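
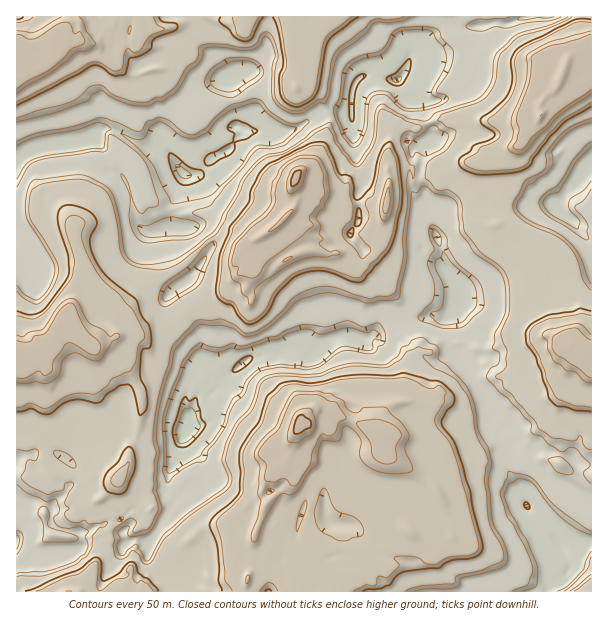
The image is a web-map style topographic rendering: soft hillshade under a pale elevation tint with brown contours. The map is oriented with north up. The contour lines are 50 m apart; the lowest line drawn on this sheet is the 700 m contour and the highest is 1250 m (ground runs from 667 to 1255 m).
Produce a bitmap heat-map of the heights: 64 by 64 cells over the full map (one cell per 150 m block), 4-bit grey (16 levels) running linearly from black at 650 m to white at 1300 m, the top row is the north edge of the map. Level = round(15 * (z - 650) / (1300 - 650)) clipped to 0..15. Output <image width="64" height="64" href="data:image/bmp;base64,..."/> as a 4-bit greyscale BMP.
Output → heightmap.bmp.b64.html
<image width="64" height="64" href="data:image/bmp;base64,Qk12CAAAAAAAAHYAAAAoAAAAQAAAAEAAAAABAAQAAAAAAAAIAAATCwAAEwsAABAAAAAAAAAAAAAAABEREQAiIiIAMzMzAERERABVVVUAZmZmAHd3dwCIiIgAmZmZAKqqqgC7u7sAzMzMAN3d3QDu7u4A////AHiJmqqZmZmYd3d4iZqZmZmZmZmZiHd2ZmVVVVVEMzVnd3eJmZiJmYd3d3iJmqmZmZmZmZmZh3d3dlVVVVQzM0ZVVmeJmHiYd3d3d4maqZmZmZmZmZmYiId3d2ZVVDMzNVVVVWeYd4dnd3d3iZmZmZmZmZmZmZmZmYiHd2VUMzM0VVVVVXd2ZlZ3d3eJmamZmZmZmZmZmZmZmZh3ZVMzMzNFVmZld3ZVVXd3d5maqpmZmZmZmZmaqpqpmXdVQzMjM0VWZmV3dmZlZ3d4mZq6qZmZmZmZmaqqmqmYdlUzMzM0VVZmZnd3Z3ZWd3iZmaqpmZmYiZmZqqmaqZh1VDMzM0VVZmd3d3d3d1VXd5mZq6qZmYmZmZqqmZqpl3VTMzNFVVVmV3d3d3d3VVVneJqrqpmZmZmZmZmZqqmXZUMjNFVVVWZnd3iId3dVVVZ3iau6qZmZmZmZmZqqmYdlMzM1VVVnd3d3eJmHdlVVVVd5q7u6mZmZmZmZqqqZh2VDM1VVVXd3d3d4mZd2VVVVVnmry8upmZmZqqqqqpl3ZUREVVVmd3d3d3eJmHZDVVVWeavMzLqZmaq7u6qpmXdlVVVVZmZnd3d3d3iYdkM0RVeJq8zMypmaq8y7qpmYd3VVVVZlVnd3d3d3eJh3QzM1V4mszMzLmaq7zLqpmZh3ZVVVVWVnd3d3d3d3h3ZCEjRWeavMzMuqqrzMuqmZl3dVVVVWZnd3d3d3d3d3dkIBI0V4mrze3LuqvMzLqZmHdlVVVmd3d3d3d3d3d3h2QgATNWeJq97szLvMzLqZmHd1VVVWd3d3d3h3d3d3eIZDESM0V3mbzuzMu7u7qpmYd3VVVWd3d3eYmYd3d3d4h1MhIzNVeJrM3My6qqqqmZmHdVVWd3eImZmZmYiYd3iHUyIzM0VombzMu6qqqqqZmYdlVWd3eJmZqqqpmZmIiIdkMzMzNGeJqqqqqZmZmZmZh1VWd3d5mZq7u6qZmZmYh2UzMzMzVniIiImZmZmZmIh2VWd3d4maq8zMupmZmZh3dUMzMyM1VVVVZ3d3d4h3d2VVZ3d3maq8zMy6qqqZmXd2QzMzIjMzMzNFVmZWd3dmVVVWd3eau8zMzMuru6mZh3ZUMzMzMzMzMzRVRFVnd3VVVVZ3eJvMzMzMzLzLqpmXd1VFVUVDMzMzMzMzRVZ2ZVVVVneJq8zMq7zMzLuqqZd3dVVVVmVUMzMzMzNFVVVVVVVWd4mrzMuqq8zLuqqZh3d3ZmZ3d2VURFREREVVVVREVVZ3eaqrupmavMuqqZmHd3d3d4mYdlVVVVVVVVVUMzNFVXd3iZmZd3msypmZmHd3d3d3mqmHZVVVVVVVVVRDMzRVZ3d3eIh2Z5qqmZmYd2Z3d4maqZd2VVVWZ2ZlVUMzNFVnd3d3d2VWiZmZmYd3ZWd3mauqmHd2Znd3d2VVVDM0VWd3d3d3VVV4mZmHd3d2VXeaq7qph3d3iId3dVVDMzVVZ3d3d3ZVVWeZmHd3d3dlZ4q8y7qZiImZmHd1VUMzVVV3d3d3dlVVeJmYd3ZmZndniszMu7qpqpmZh3ZVQ0VVZ3d3d3d1VVZ4mYd3VVVVZ3aKzMzLu7uqqZmYdlVEVVZ3d3d3d2VVV3iZh3dVVVVVd3m8zMy7u6qZmZl2VURVZ3d3d3d2VVVneZmHd1RDRERWeKzMzMy7qZiZmXZVNFZ3d3d3d2VVVXeJmYd2VDMzM0VomszczMupmJmphlVFVnd3d3dlVEVWd4mZh3ZURDM0RVeJq83MyqmZiaqGVVVXd3d3ZVQzRVd3iZiHdVVURERVVnmavMzLqZmZu5dVVVd3d3ZVQzNVV3d4h3d1VVVDM0RVd5m8zMypmZmrl1VVZ3d3d1VDM0VWd3d3d2VVVUMzM0VnmbzczLqYiauXZWd3d3d3ZVQzNFVnd3d2VVVUMyIjNFeJrO3MuZh4q5d3d3d3d3d2VUMzRVVVZlVVVVQyESMzRnmr3sy5h3eal3d3d4iIiHdlVDM0VVVVVVVVQzIiIiM0aJrMzKh3d5qHd3d4mZmZmHZVMzM0REVVVVUzMjMyIjNWZ5q6mHVnmYZmZ3iZmaqpdlVDMzMzMzNVUzMzMzMiIzREZ5mHVFaJdlVWd4mZrLqHVVRUMzMzM1REMzM0MzMiMzNFZ3ZDRnd2ZVV3d4mry6hlVVVVVEMzREVDNFVUMiIjMzRWdTM1d3d2Znd3iavMuoZVZlVVVVRVVVRFVVUzIzM0VVVUMjV3dmZnd3iZq8zLmHd3d2ZVVVVVVVVVVVQzM1V3ZVQyNXZURFZ3d4mbzMy6mJh3d3ZVVmd2ZVVVVVRFV5mHZTI1VTMzNFVneJrMzMy6qZh3d2Z3d3d2VVVERVVpqph1MjNDMzNFVVV3ibzMzMvLqZh3d3d3d3dlVDM0RWmqmXVCMzIjMzVVVWd5rMzMzMy7qYh3iId3d3VUMzM1aZmZdUMjMiIzNFVVV3mszMzMzMy6mYmZh3d3d1VDMzVomZl2UzMzIjMzVVVXeazMzMzMzMuqmZmYh3d3ZVVVVViZmYZVRDMyMzNFVVZ5q8zMzMzMzLuqmZmYd3d2ZmdlaJmZh2VVUzMzNFVVVXiavMzMy8zMy6qZmZh3d3d3iYZ5mZmXd1VUMzM1VVVVV3iaq7yqq8y7qamZmZh3d3iZl3mZmZmHdVVEREVVVFVVVniZqpmau7qZmZmZiId4iZmYiZmZmZh3ZmVVVVVURERERWiZ"/>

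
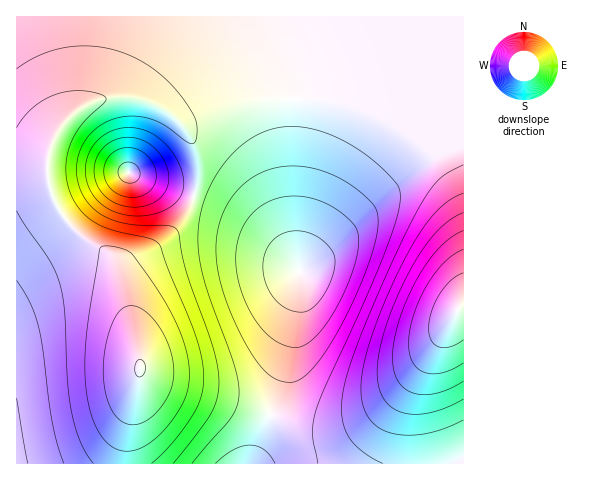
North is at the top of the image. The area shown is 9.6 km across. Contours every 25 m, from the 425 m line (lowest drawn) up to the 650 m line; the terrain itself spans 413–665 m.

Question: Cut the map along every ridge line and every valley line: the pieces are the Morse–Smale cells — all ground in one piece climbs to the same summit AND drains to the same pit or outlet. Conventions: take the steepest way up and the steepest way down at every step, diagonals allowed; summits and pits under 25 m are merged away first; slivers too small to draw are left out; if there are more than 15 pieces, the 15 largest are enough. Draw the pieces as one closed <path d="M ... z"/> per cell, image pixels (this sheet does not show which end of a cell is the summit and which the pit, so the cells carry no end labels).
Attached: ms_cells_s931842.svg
<path d="M463 16l-194 1 14 32 8 34 1 131 3 34 5 23 0 22-16 78-15 49-17 44 212-1z"/><path d="M269 16l-253 1 1 152 30 1 3-23 10-21 22-19 26-9 24 0 18 4 11 6 24 21 12 24 1 27-6 21-8 16-19 23-30 19-8 10-3 8 2 18 14 62 0 19-16 72 1 16 126 0 24-61 21-84 4-26 0-22-5-23-3-34-1-131-11-44z"/><path d="M46 169l-30 0 0 294 108 1 4-38 12-50 0-19-14-60-13-39-31-22-16-15-8-12-8-19z"/><path d="M132 98l-30 1-27 13-17 18-7 14-3 14 1 28 9 23 8 12 16 15 31 22 12 38-1-19 3-8 9-10 18-11 20-17 10-14 8-16 6-21-1-27-12-24-24-21-11-6z"/>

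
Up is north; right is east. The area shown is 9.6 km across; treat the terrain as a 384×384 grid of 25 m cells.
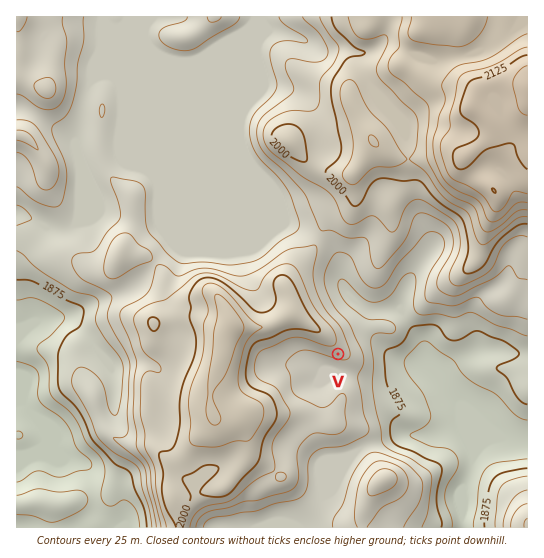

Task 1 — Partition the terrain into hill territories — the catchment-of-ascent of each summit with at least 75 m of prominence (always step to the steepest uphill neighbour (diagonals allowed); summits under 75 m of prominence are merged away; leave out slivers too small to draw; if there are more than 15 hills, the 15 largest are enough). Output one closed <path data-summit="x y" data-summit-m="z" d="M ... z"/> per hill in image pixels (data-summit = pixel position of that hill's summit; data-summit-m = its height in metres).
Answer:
<path data-summit="527 89" data-summit-m="2166" d="M527 16l-511 1 0 196 2 2 39 16 13-3 9-8 19-8 33 7 18 0 10-4 0-30-36-84-1-10 109 109 59 24 40 20 9 14 2 23 4 9 13 14 17 7 0 18 6 16 12 11 8 4 25 7 35 39 10 24-1 14-7-15-8-2-20 8-34 0-35 10-19 16-12 24-14 13-6 13-13 17 160 0-1-38 10-20 2-16 12-11 13-6 15 4 15 1z"/><path data-summit="230 323" data-summit-m="2069" d="M122 91l1 10 36 84 0 30-10 4-18 0-33-7-19 8-9 8-13 3-41-17 0 124 18-15 7-3 26-1 6 2 15 14 24 35 3 23-2 16-11 7-16 5-20 11-17 5-11 14-22 11 26-6 9 4 16-1 16 4 6 8 6 24 0 19-4 4 7 1 12 9 191 0 8-9 12-21 11-9 15-28 19-16 35-10 34 0 20-8 8 2 7 15 1-14-10-24-14-15-10-13-11-11-25-7-8-4-12-11-6-16 0-18-17-7-13-14-4-9-1-19-7-15-7-6-36-17-59-24z"/><path data-summit="527 525" data-summit-m="1977" d="M503 437l-18 6-12 11-2 16-10 20 2 38 65-1 0-84-15-2z"/>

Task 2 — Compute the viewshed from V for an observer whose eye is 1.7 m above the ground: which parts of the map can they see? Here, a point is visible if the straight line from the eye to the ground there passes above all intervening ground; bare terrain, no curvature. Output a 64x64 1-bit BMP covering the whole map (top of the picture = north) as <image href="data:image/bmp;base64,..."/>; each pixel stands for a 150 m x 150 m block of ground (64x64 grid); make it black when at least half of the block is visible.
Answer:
<image width="64" height="64" href="data:image/bmp;base64,Qk0+AgAAAAAAAD4AAAAoAAAAQAAAAEAAAAABAAEAAAAAAAACAAATCwAAEwsAAAIAAAAAAAAA////AAAAAAAAAAAAAAAAPwAAAAAAIAB/AAAAAAAgAH8AAAAAACAAfwAAAAAAMAB/AAAAAAA4AH8AAAAAcB5wfwAAAADgH/h/AAAAA+AP/v8AAAAH4A///wAAAAMAAf//AAAAAgAAP/8AAAAAABgP/wAAAAPH3H//AAAAB/+P//8AAAAP/4+B/wAAAB//7AD/AAAAP//wAP8AAAA//+AA/wAAAD//wAB/AAAAP//AAH8AAAA//YAAPwAAAB/xAAAfAAAAH+IAAB8AAAAf4AAAHwAAABhgAAAfAAAAEAAAAD8AAAAAAAAAPwAAAAAAAAN8AAAAAAAAAzwAAAAAAAAHvwAAAAAAAAPHAAAAAAAAA8MAAAAAAAABwQAAAAAAAADAAAAAAAAAAOAAAAAAAAAA4AAAAAAAAADwAAAAAAAAAPgAAAAAAAAA+AAAAAAAAADwAAAAAAAAAfAAAAAAAAAD4AAAAAAAAAPAAAAAAAAAB4AAAAAAAAAHAAAAAAAAAAYAAAAAAAAAAAAAAAAAAAAAAAAAAAAAAAAAAAAAAAAAAAAAAAAAAAAAAAAAAAAAAAAAAAAAAAAAAAAAAAAAAAAAAAAAAAAAAAAAAAAAAAAAAAAAAAAAAAAAAAAAAAAAAAAAAAAAAAAAAAAAAAAAAAAAAAAAAAAAAAAAAAAAAAAAAAAAAAAAAAAAAA=="/>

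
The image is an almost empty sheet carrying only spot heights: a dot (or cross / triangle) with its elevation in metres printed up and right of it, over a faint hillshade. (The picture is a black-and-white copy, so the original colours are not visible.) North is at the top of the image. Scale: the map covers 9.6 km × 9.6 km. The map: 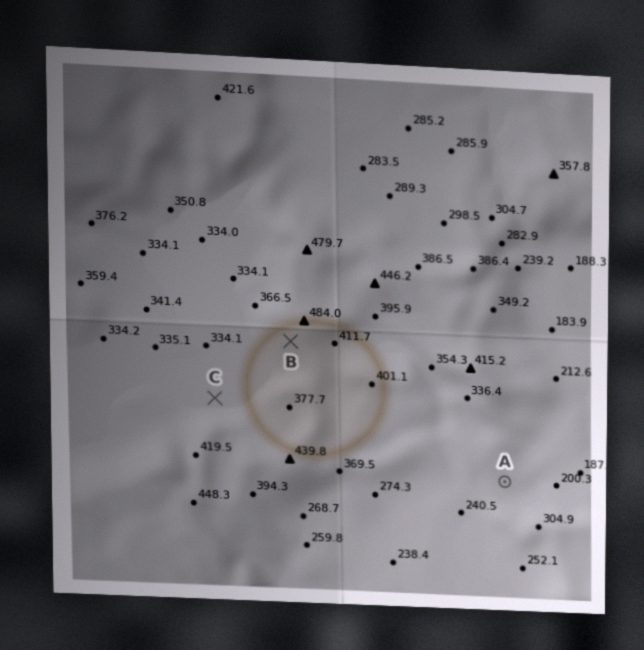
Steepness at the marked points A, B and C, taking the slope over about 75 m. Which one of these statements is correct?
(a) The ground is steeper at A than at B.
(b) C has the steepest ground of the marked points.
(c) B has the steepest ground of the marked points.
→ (c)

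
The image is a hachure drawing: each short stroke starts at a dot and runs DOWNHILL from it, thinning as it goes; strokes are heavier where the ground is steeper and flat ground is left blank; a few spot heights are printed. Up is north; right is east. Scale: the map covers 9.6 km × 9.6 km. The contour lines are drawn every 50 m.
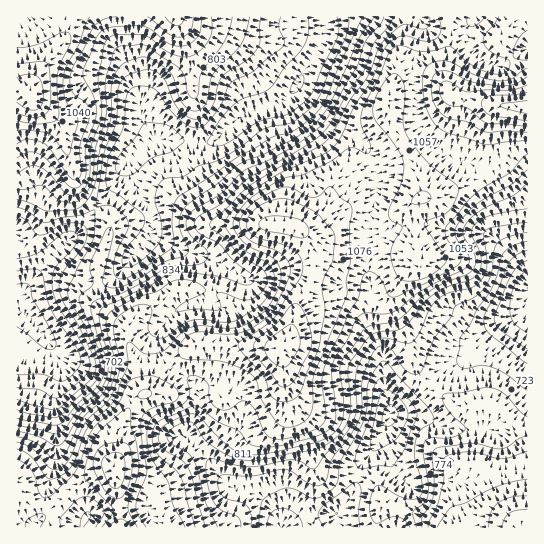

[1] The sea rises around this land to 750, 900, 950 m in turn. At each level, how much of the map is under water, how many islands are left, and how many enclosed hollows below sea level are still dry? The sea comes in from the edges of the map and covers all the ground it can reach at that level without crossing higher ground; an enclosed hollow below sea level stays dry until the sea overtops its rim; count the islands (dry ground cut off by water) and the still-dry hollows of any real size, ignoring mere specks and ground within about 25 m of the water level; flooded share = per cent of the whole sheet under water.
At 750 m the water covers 31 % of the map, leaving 0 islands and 0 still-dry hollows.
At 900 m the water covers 53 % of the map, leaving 0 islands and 0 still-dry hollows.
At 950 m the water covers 60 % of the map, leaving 0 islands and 0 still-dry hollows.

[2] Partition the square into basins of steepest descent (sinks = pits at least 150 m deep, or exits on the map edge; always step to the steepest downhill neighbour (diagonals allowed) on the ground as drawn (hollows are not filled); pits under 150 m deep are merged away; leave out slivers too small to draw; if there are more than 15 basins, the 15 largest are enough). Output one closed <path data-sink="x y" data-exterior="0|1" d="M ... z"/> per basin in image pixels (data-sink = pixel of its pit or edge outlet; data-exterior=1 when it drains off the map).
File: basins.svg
<path data-sink="298 85" data-exterior="0" d="M405 16l-348 1 6 18-2 10-12 13-17 25-1 12 6 9 23 19 4 8 1 15 10 25 4 23 22 18 8 11 0 11-12 33 0 15 4 20 13 15 13 12 10-13 21-12 17-13 18-3 18 4 12 5 17 17 11 21 7 8 21 5 8-7 5-14 4-20 11-16 6-17-1-23-7-16-5-6 7-4 16-12 9-16 13-10 10-14 57-16-16-24-8-22 0-9 9-39 8-21z"/><path data-sink="29 317" data-exterior="0" d="M57 16l-41 1 0 510 150 1-9-22-2-15-12-8-25-7-3-3 0-39 2-7 16-25 9-7 15-6 11-19 26-26 23-1 56 4-17-6-5-6-11-21-17-17-22-8-18-1-8 3-17 13-21 12-10 13-23-22-5-14-2-26 12-33 0-11-8-11-22-18-4-23-10-25-1-15-4-8-23-19-6-9 1-12 31-42z"/><path data-sink="390 415" data-exterior="0" d="M413 203l-8 4-22 18-10 0-19-8-11 0-20 16-8 2-14-4 4 4 7 16 1 23-6 17-11 16-7 28-9 12 4 18 0 9-4 8-10 6-23 3-24 8 0 16-8 15-20 17-21 24-19 13-5 0-20-8-13-1 26 8 12 8 6 27 6 10 342 0 7-9-8-9-15-33-4-5-16-6 6-36-2-24-14 1-12-6-18-13-12-11-9-19-3-19-12-18-6-16 1-11 8-15 9-8 12-5-6-25z"/><path data-sink="527 289" data-exterior="1" d="M453 95l-2 0 1 10-3 8-9 16-28 26 11 35 0 7-11 9 3 35 6 25-12 5-9 8-8 15-1 11 6 16 12 18 3 19 9 19 12 11 26 17 11 2 9-2 0 25-6 36 16 6 4 5 15 33 8 9-5 4-2 4 18 1 1-421-34-2-33-6z"/>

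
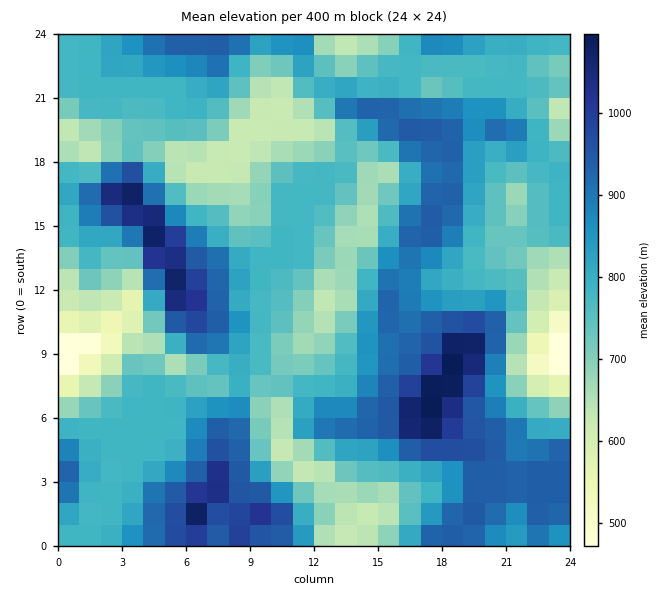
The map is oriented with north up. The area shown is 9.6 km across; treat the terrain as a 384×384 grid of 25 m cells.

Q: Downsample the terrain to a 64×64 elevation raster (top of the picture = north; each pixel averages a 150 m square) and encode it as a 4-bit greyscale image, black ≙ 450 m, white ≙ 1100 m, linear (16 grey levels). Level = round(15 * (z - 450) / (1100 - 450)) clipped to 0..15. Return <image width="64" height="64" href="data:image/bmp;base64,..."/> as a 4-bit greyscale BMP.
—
<image width="64" height="64" href="data:image/bmp;base64,Qk12CAAAAAAAAHYAAAAoAAAAQAAAAEAAAAABAAQAAAAAAAAIAAATCwAAEwsAABAAAAAAAAAAAAAAABEREQAiIiIAMzMzAERERABVVVUAZmZmAHd3dwCIiIgAmZmZAKqqqgC7u7sAzMzMAN3d3QDu7u4A////AIiIiIiaqru8zLu83Lu7u6hUREVUVnibu7u7upmZqqqYiIiIiJqru83dy7zdzLu7l1RERERWeJu7u7u7qYmru6iIiIiIiau7zv/cu97czMuXZUREREV4iru7u7u5mau7uZiIiIiIq7vN/+y7zu3dyod1VERERGeImru8u7qZu7u6qIiIiIiru7zv7LvN3d3Kh2ZVREREVniJq7zLu5q7u7u5iIiIiKu7vN79y7zdy6h3ZVVVRERWeIibu8u7uru7u7uYiIiImru7zf7cvMy6mHZVVVVVVFZ4iIq7u7u7u7u7u6iIiIiJu7vM7+3Lu6iHZVREVmZVZ3iIibu7u7u7u7u7qIiIiIiau7zf7cu5h2VEREVndnd3iIiJq7u7u7u7u7uoiIiIiImau87cu6h2REREVnd3eIiIiJm7u7u7u7u7u6iIiIiIiImrzcu7l1REREV3iIiIiaqqu7u7u7q7u7u6mIiIiIiIiJu8y7uWREREV4iIiImru7u8zMy7uqu7u6mYiIiIiIiImrzLu4VERFZ4iZmZq7vN3MzMzLu6mru7mIiIiIiIiIiavLu7hkRGeJmaqqu7vO7u3dzMu7uZmqmIiIiIiIiIiIq7u7uGRFeaqqu7u7vO//7tzLu7u5iIiHeIiIiIiIiIiru7uoVEV5u7u7u7u97//+zLu7u6mIiIZnd3iIiIiIiaqru5dURXiruqu7u73v//7cu7upiIh3dVZnd4iIiIiImZmql1RFeJqpmqu7vO///+zLupiHdmVURFZneIiIiIiIiImHVFZ4iYiJq7u83///7cu6iHZUREM0RVZ4iIiIiId3iIdlZ4iIiIiau7vO///+3LmHZUQzQiNERWeIiId3ZlaIiHZ3iIiIiIq7u7zv//7cuoZUMyIhETREVniHdlVVZ4iId3d3d3iIiau7vN7//+3KhkQyERABIzRGd3ZURWd4iIiHdmZmd4iJqru7ze///cuGQyEQAAARI0VnZURXiYiIiIdVVVZneImqu7u87//+25ZDIQAAAAASRFVUVomrqZiId1VVVWd4iburu7vf//7blkMhEAAAAAE0REV4q7u6mYh3ZmVVVniJu7q7u87//tynVDIQARERESRERoq7u7u6iId3ZlVWZ4m7uru7ze7u3KhUMhEBIzIhI0RXm8zMu7qYh3dlVVVnibu7q7u8zd3MqGRDIRI0RDMiNGis3cy7uYiHd2VURVZ5q7uru7u7u7u4dUQhE0RERDIkab3u3LuoiHd3dlREVniru6q6qru7u6h1RDIkREREQiR6zv7cu5iId3d2VERFeKu7qqmZmZmamHZEQzREVVRDNHrO/ty7mIiHd3ZUREV4m7u6qYiIiIiIhkREREVWZURFi9/+3LuYiId3dlVERXiau7qZiIiIiIh2RERERWd2VEas7+3Lu6mIiId3ZVVWeIq7upiIiIh3d3ZURERWeIdUV77/3Mu7qYiIiIh2VVZ3ibu6mIiIh3d3dlRERFeIh1Vozv7cu7uYiIiIiIdlVWeIq7qamYiHd3dmVERGd4iHZnrf/su7upiIiIiIh2VVVniruqupiId3dmZVVVeIiId3nO/+y7qpiIiIiIiHZVVVaJq7u7uYiHZmZ3ZneIiIiIit7+3LuYh3d3iIiIdlVURniru7u6iIdmd3d3eIiJqqqs7/7LqYh3ZmZ4iIh3ZVVFeJu7u7uYh2ZmZ3iIiIm7u83v7LqYiHZlVniIiIdlVUVom7u7u5iHdmZneIiIirvM3v/bqIiHdlVVeIiIh3ZVVWiKu7u7qYh2ZWd4iIiKvN3v/sqYd3dmVVV4iIiHd2VVZ4m7u7u5iHZlZ4iIiJrN7u/sqYdlVVVVVniIiIh3ZVVniJu7u7mIdlVneIiJqr3v/9uYdlREVVVWeIiIiId1VVZ4iru7uYh2VWd3iImJrN3uyodVRERERFZ3iIiIh3ZUVXiKu7u5iHdlZ3iIiHeKvMy5dUREREREVmd4iIiId1REaIq7u7qIh3d3iIiHVWiau6h1RERERERVZnd3d4iHVEV4mru7uYiIiIiIiHVEVniJh2REREREREVVZmZnd3dlVomru7u5iIiIiIiIVERFVWZ2VERUREREREVVVVVnd3Z4q7u7u7mIiJmYiIdEREREVVVVVmVVRERERERERVZ4d4m7u7u7uYiaq6iIdURERFVnZmd3dnZUREREREREVoiIq7u7u7upmqu7mIdkRFVmd3d3d4iHd2RERERERERXiJq8y8y7u7qru7qIhlRFd3eId3d4iIiHZUREREREVXirvMzMzLu7uru7qYh1RFZ4h4iHd3iIiIh2VEREREVnirzMy7u7u7uqqqmIiHREZ4iHiId3iIiIiHdlREREVnibuqqqqZmZmZmYiIiIdUV4iIiIiIiIiIiIh3ZUREVniKqYiIiIiHeIiIiIiIh2ZoiIiIiIiIiIiJmIdlRERniImIiIiIiHZmd4iIiIiHd3iIiIiIiIiIiJqph2ZERXiYiHd4iIiIdmZ3d3iIiHd3eIiIiIiIiZmZmrqHdlRXiJh3ZneIiIh3d3d3d3iHd2Z3iIiJmJmqqqqru6h3ZniJl2VVVneIiIiIiIiIiId2VXiIiImZmqu7u7u7uYh3iKqHVEVWZneIiIiIiIiIiHdmeIiIiJqaq7u7u7u7mIiJuoZEREVVZ4iaqpmYiIiIiHiIiIiImqqru7u7u8y6qqu6hkRERERXiKu7uqmZiZmIiI"/>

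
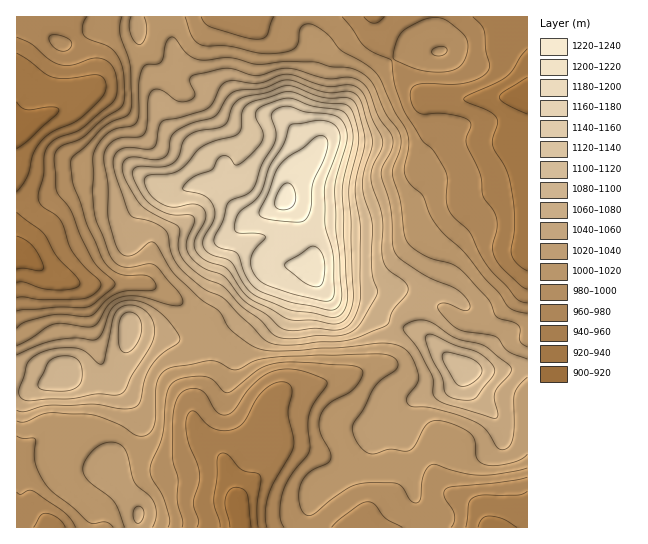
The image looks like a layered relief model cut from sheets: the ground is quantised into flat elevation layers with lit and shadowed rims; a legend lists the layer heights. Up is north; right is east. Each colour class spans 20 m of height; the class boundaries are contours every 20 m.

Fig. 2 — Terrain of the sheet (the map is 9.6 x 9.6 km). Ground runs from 900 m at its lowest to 1225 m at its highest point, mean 1025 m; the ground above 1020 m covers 42.7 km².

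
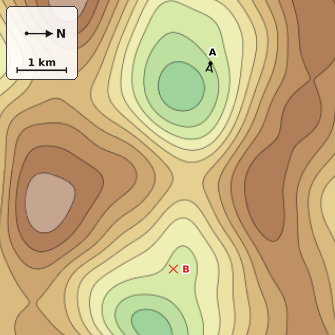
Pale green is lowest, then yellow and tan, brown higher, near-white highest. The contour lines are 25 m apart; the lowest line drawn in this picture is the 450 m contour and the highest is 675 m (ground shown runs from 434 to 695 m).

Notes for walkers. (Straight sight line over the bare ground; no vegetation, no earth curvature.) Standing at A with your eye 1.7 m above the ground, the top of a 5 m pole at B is hidden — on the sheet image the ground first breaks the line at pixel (198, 130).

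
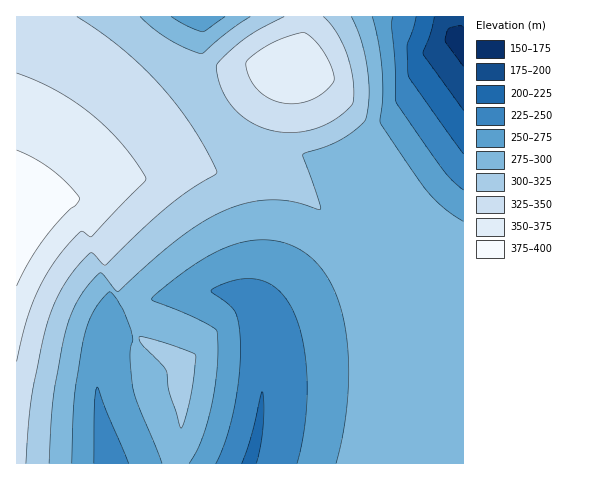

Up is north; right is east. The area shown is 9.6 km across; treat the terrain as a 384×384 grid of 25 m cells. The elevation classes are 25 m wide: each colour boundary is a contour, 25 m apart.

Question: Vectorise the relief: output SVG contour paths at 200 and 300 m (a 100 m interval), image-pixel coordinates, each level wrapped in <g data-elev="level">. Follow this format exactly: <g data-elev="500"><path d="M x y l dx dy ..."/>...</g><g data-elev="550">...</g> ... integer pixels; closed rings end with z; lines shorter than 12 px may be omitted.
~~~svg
<g data-elev="200"><path d="M463 110l-40-56 8-22 3-15"/></g><g data-elev="300"><path d="M49 463l4-66 12-65 6-17 7-15 9-14 11-12 4-1 13 16 3 3 41-37 29-23 27-17 26-10 19-4 19-1 16 2 26 7-18-55 27-9 19-10 15-13 4-12 1-22-3-26-5-23-10-22"/><path d="M180 427l1 1 2-4 7-25 4-23 2-21-25-10-31-9-1 3 2 5 22 21 4 6 2 20z"/><path d="M250 17l-19 12-30 25-16-6-17-9-15-11-13-11"/></g>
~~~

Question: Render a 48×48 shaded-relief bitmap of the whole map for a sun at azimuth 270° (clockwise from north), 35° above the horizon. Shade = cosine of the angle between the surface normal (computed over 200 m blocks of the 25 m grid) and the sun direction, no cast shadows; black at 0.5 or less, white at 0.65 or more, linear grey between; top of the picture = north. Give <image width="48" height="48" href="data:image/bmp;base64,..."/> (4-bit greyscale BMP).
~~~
<image width="48" height="48" href="data:image/bmp;base64,Qk32BAAAAAAAAHYAAAAoAAAAMAAAADAAAAABAAQAAAAAAIAEAAATCwAAEwsAABAAAAAAAAAAAAAAABEREQAiIiIAMzMzAERERABVVVUAZmZmAHd3dwCIiIgAmZmZAKqqqgC7u7sAzMzMAN3d3QDu7u4A////ADMzMzM2mqqqpkRERFiqqqqqqqmHd3d3dzMzMzM2qqqqp0MzM0eaqqqqqqmHd3d3dzMzMzNHqqqqqEMzM0eaqqqqqqqHd3d3dzMzMzNIqqqqqEMzM0aaqqqqqqqHd3d3dzMzMzNIqqqqqEMzMzWKqqqqqqqXd3d3dzMzMzNZqqqqqEMzMzWKqqqqqqqXd3d3dzMzMzNZqqqqqEMzMzR5qqqqqqqXd3d3dzMzMzNpqqqqqEMzMzR5qqqqqqqXd3d3dzMzMzNpqqqqqEMzMzR5mqqqqqqXd3d3dzMzMzNpqqqquEMzMzR5maqqqqqXd3d3dzMzMyNZqqqrp0MzMzR5mZqqqqqXd3d3dzMzMyNZqqvKdmQzMzR5mZmqqqqXd3d3dzMzMyJYqs2ndmVDMzR5mZmaqqqXd3d3dzMzMyJIq+x3ZmZTMzR5mZmaqqqXd3d3dzMzMyI2nel3ZmZkMzWJmZmZqqqHd3d3dzMzMzM0jtd2ZmZlQzaJmZmZmqmHd3d3dzMzMzMznad2ZmZlVEeZmZmZmamHd3d3dzMzMzM1u2ZmZmZlVWiZmZmZmZmHd3d3dzMzMzNIuFVVVmZmZ3iJmZmZmZl3d3d3dzMzMzRZpVVVVVZmZ3iImZmZmZh3d3d3dzMzM0R5dVVVVVZmZ3eIiZmZmZh3d3d3d0RERESJVVVVVVZmZ3eIiJmZmYd3d3d3d0REREaHVVVVVWZmZ3eIiJmZmYd3d3d3d0REREeFVVVVVWZmZ3d4iImZmHd3d3d3d2VERFdlVVVVVWZmZ3d4iIiZh3d3d3d3d3ZURGZVVVVVVmZmZnd3iIiId3d3d3d3d3dlVWZVVVVVVmZmZnd3iIiHd3d3d3d2Znd3ZlVVVVVVVmZmZnd3iIh3d3d3d3dlVXd3ZmZVVVVVZmZmZnd3iHd3d3d3d3ZVVXd3dmZmZVVWZmZmZ3d3d2Z3d3d3d2VFVXd3dmZmZmZmZmZmZnd2ZmZ3d3d3dlREVXd3dmZmZmZmZmZmZmZmZmd3d3d3ZURERXd3dmZmZmZmZmZmZmZmZmd3d3d3ZERERHd3dmZmZmZmZmZmZmZnd3ZmZ3d2VERERHd3d2ZmZmZmZmZmZmeIh3ZlVWdlRERERHd3d2ZmZmZmZmZmZ4mYh3ZlVEVURERERHd3d2ZmZmZmZmZmeJmYh3ZlVEMjRERERHd3d3ZmZmZmZmZnmqmYh3ZlVDECRERERHd3d3ZmZmZmZmZ4qqmYh3ZlVCEAJERERHd3d3dmZmZmZmZ6uqmYh3ZlUxEAE0RERHd3d3d2ZmZmZmeLuqmYh3ZlQhEAAkRERHd3d3d3ZmZmZmebuqmYh3ZlMhEAATRERHd3d3d3d2ZmZmeruqmYh3ZUIiEQACRERHd3d3d3d3d2Zmeru6qZh3ZDMiEQABNERHd3d3d3d3ZlVWeru7qpmHVDMiIRABI0RXd3d3d3d2ZVVVeru7qpmHVEMyIREiIiRnd3d3d3dlREVVeru7qqmXZEMzIhIzIiR3d3d3d3ZUREVVabu7qqmYZUQzIiMzIjZg=="/>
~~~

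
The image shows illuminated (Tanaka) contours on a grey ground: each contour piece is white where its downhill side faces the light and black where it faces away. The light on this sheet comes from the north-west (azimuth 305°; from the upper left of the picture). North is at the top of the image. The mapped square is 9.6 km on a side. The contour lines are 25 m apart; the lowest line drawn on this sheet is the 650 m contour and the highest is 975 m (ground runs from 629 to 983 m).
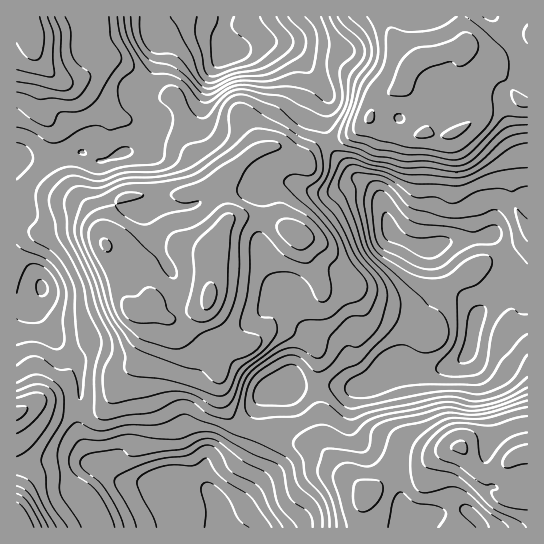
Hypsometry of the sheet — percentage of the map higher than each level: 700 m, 93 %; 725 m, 88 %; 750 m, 80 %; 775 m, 72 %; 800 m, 61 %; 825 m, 50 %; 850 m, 42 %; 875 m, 33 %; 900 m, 21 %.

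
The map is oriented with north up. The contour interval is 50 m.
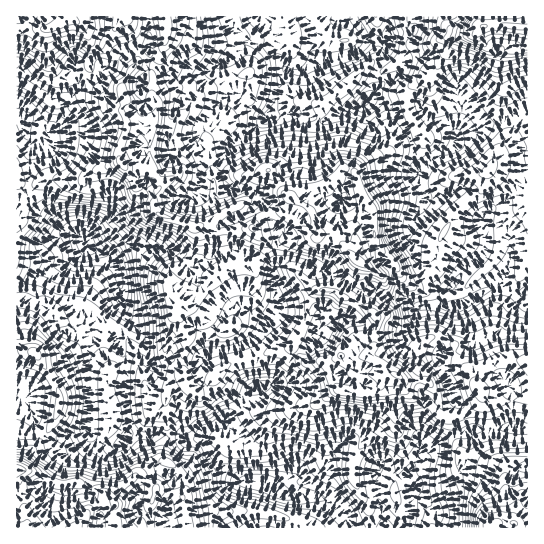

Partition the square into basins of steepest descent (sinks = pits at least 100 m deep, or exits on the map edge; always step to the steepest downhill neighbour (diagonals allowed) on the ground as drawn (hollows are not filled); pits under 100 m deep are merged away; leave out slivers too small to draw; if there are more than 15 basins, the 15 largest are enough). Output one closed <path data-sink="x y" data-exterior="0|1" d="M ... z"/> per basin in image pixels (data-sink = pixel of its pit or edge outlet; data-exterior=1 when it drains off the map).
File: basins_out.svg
<path data-sink="85 241" data-exterior="0" d="M163 16l-147 1 1 12 24-1 6 2-2 5 3 24 14 20 11-2 17-10 17 22 14 2 3 4-3 16 6 10-2 13-6 16 2 13-23 6-17 11-28-1-19 6-8 0-10-6 1 349 168 0-2-33 2-5 0-9-8-12-12-8-2-3 4-21 0-12-4-15 4-17 4-8 14-6 4 8 6 5 15-12 7-3 10-12 10-4 18-2 18-8 12-2 6-5 5 10 10 9 24-2 9-5 15 3 7-2 12-10-1-9 5-11 0-8-16-16 0-40 18 12 11-6 3-6-18-20-2-33-9-11-10-27-11-3-6 10-12 6-23 6-8 5-17-3-26 6-52 28-8 0-9-6-23-6-3-4-3-8 3-12 5-8-9-12-4-10 3-31 5-17 0-10-4-6 1-20-4-8-13-4 9-5 10-1 6-5 4-17 0-16z"/><path data-sink="269 486" data-exterior="0" d="M291 344l-6 5-12 2-18 8-18 2-10 4-10 12-7 3-15 12-6-5-4-8-16 8-6 23 4 15-4 33 2 3 12 8 8 12-2 33 3 14 305 0 8-5 12-1-2-15-4-10 0-16-2-7-14-9-22-5-6-5-6-34-4-5-8-3-6-16-10-16-24-1-14-8-8-8-8-4-6-7-13 6-15-3-9 5-24 2-10-9z"/><path data-sink="359 26" data-exterior="0" d="M478 16l-313 0 0 21-4 17-6 5-10 1-9 5 13 4 4 8-1 20 4 6 0 10-5 17-3 31 4 10 9 12-5 8-3 12 3 8 3 4 23 6 9 6 8 0 52-28 26-6 17 3 8-5 23-6 2-4-8-15 0-19-3-6 0-16 4-8 1-11 22-17 23-22 15 5 18-9 10-11 17-4 15-9 36-6 4-6z"/><path data-sink="455 146" data-exterior="0" d="M498 24l-16 3-8 8-19 4-18 28-8 9-15 8-6 6 0 17 15 28-25 10-8 7-25 11-9 7 4 21 13 19 2 33 17 18 9 16 8 6 8 0 15-12 4-8 1-17 7-15 13-21 24-19 4-8 0-6 24-42 2-14-6-15-1-17-4-11 0-19 6-8 22-6 0-18z"/><path data-sink="455 307" data-exterior="0" d="M494 169l-4 0-3 5-6 17-16 12-13 15-13 24-4 25-10 10-12 7-8-3-11-16-9 8-6 2-16-10-3 10 3 16-2 12 16 16 0 8-5 11 1 9-5 8 21 17 13 7 9-3 5-5 3-22 8-10 4-2 8 0 15 7 2 14 7 9 9 4 3 10 1-8 5-5 20-9 8-2 19 5 0-171-19-15z"/><path data-sink="25 125" data-exterior="0" d="M41 28l-25 2 0 148 10 7 8 0 19-6 28 1 17-11 23-6-2-13 8-21 0-8-6-10 3-9-1-9-2-2-14-2-17-22-17 10-11 2-14-20-3-24 2-5z"/><path data-sink="366 102" data-exterior="0" d="M457 37l-16 2-15 9-15 3-12 12-18 9-15-5-23 22-22 17-1 11-4 8 0 16 3 6 0 19 8 17 10-4 6-10 6 0 6 6 1-5 9-7 25-11 11-8 22-9-14-24-2-18 7-9 15-8 8-9z"/>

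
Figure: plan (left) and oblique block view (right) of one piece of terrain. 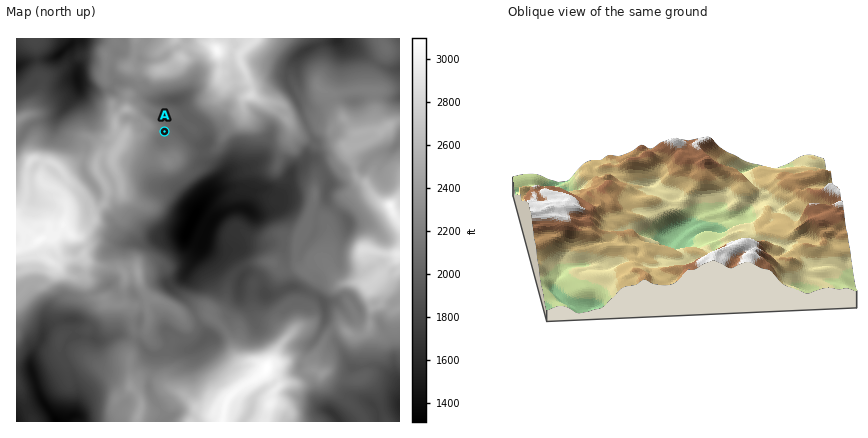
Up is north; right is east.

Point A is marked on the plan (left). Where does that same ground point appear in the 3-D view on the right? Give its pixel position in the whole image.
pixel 641 193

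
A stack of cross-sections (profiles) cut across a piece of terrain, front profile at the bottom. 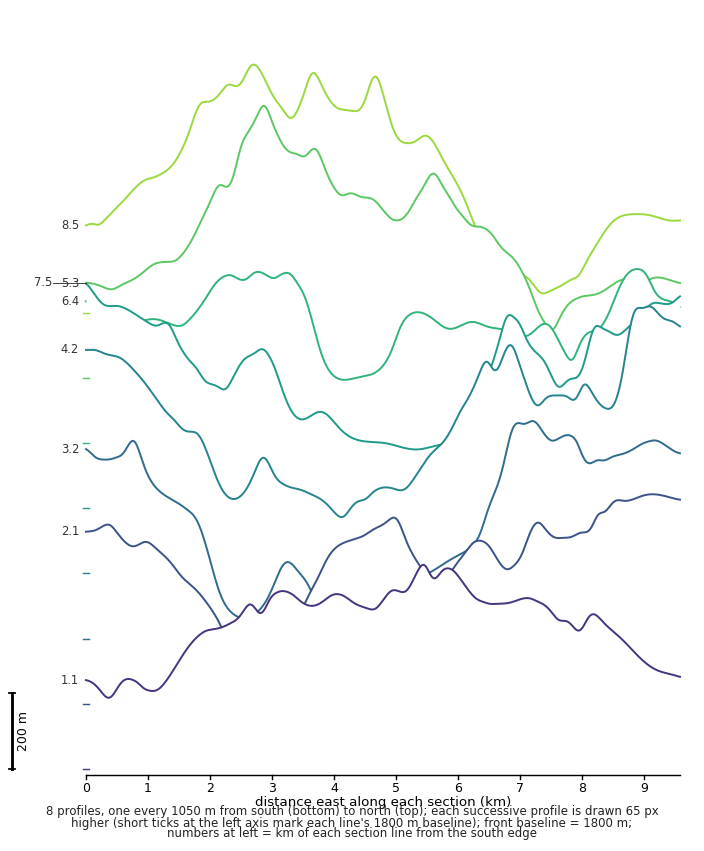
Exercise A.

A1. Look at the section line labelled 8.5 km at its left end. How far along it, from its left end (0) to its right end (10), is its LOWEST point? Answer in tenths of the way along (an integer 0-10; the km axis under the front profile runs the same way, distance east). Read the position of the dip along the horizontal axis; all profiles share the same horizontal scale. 8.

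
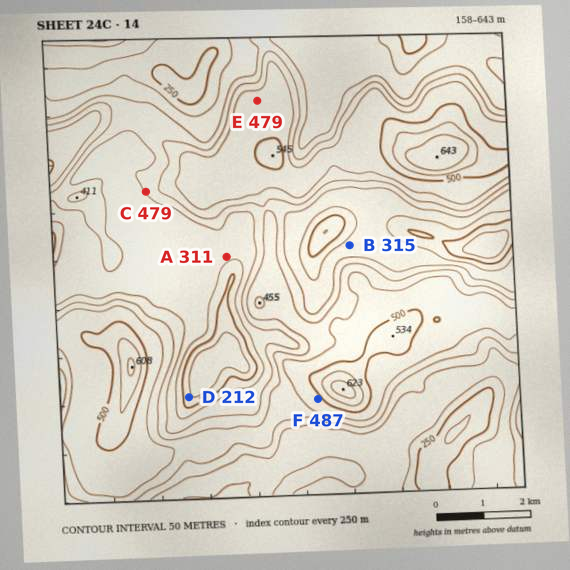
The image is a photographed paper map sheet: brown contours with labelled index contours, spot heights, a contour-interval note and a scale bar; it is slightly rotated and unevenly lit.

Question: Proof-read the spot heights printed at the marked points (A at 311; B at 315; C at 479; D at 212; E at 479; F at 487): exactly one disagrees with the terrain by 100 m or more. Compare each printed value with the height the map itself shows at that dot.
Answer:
C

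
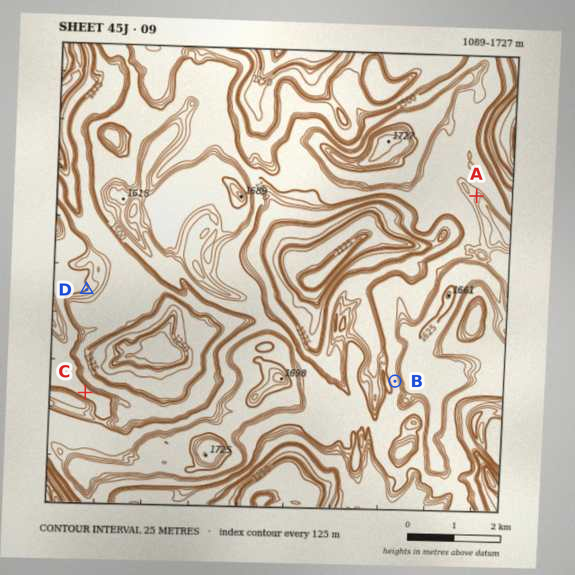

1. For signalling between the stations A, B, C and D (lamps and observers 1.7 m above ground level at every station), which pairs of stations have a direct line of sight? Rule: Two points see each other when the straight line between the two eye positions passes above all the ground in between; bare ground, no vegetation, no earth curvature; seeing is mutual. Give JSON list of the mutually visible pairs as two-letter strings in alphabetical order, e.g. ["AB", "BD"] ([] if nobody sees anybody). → ["AC", "CD"]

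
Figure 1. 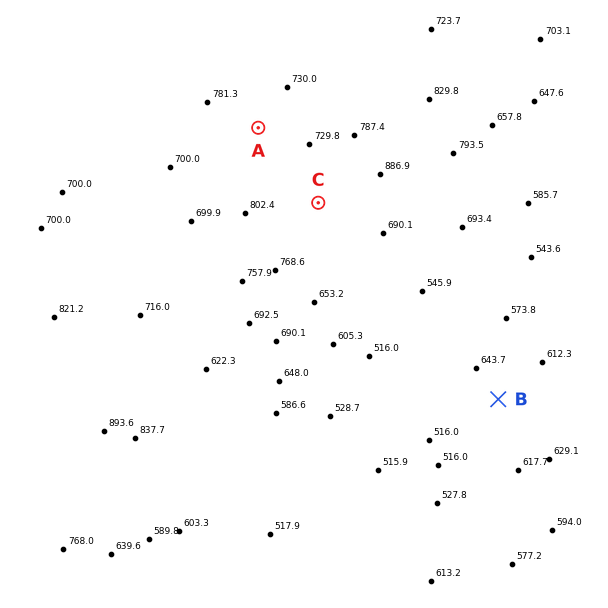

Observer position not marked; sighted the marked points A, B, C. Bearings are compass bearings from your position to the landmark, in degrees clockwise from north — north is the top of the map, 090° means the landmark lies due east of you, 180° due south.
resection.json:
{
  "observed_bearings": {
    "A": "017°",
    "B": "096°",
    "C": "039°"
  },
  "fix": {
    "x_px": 185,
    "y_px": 366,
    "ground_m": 660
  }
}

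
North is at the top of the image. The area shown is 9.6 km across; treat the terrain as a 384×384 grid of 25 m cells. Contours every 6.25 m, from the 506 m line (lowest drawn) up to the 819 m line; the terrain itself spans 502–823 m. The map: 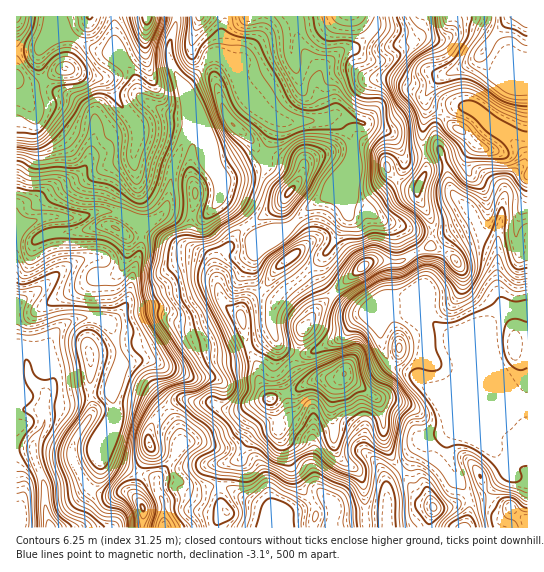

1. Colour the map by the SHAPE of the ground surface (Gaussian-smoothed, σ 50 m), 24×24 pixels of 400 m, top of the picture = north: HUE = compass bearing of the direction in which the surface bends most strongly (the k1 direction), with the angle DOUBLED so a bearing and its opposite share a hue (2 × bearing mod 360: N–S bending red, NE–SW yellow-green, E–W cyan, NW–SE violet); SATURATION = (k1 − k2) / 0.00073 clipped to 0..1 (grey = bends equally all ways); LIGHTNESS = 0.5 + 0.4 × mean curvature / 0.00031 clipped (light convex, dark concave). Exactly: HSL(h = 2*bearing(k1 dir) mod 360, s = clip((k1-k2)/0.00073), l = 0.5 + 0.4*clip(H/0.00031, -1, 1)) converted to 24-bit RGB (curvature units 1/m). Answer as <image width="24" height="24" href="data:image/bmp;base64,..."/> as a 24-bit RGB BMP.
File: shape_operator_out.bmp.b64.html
<image width="24" height="24" href="data:image/bmp;base64,Qk32BgAAAAAAADYAAAAoAAAAGAAAABgAAAABABgAAAAAAMAGAAATCwAAEwsAAAAAAAAAAAAA3eCtGQAzxb5LdYo4Vzgbtf9CABnsSUOyarayvaeRcre6VWN8cmZ7mLFaTlW5T0CD1+CMJyRrvZp7572QKESYKlN9x8CNdczG3cqhBgA1wZyUYKfRyp76zP/kkgGWXbR1gnVbsb1iljwuP2ZDeEAyQ849aikzUE0vwPJ2IR5Rh8h2r+OchjSeiia7T+KpzC2RyJtaOw5gpdWBMNezJkGD7mYvZVYblEKyx1+GyUpzucJ7cSiJk81oNquwiC9whevHcOi2IDWBccyTvVJHZjtytPe0aSaFg2tXYiqIO1G19/jTOSlYFzhQ72iP2fXWF2J5RMGAyytnzGtjhCKLy+O0Lia0btDaQeBAWgw4bfxbOmdwi2diSIy029U0fk5rg4V5imGwI3l48oCE5CtLFT1UU7Hk8bqWVjxjVEM0e4lNpIVfUJ690tSmQT+KcdFTwlR1IimF9fzPHSpDYppcfnthgHVwd4ODioGGmY5qSl2FIFA//Nm+HB2CF4h09ry9pS7DkJjXe7/kxobZv8iEbKxNjDhh0ZcxkoFLLmiP8fB5RazoOjq4fXiAgIB/f39/eoV0lXeGV2aBY0qDytxyN0prSJGdRdaFlI7xsArbrhM2kE0tmd+JrVLO3WvqhbbRuKXLcP/41uDyeg2DekhgeIF5f4B/gH6Ai3JyfWqFcG2OVkd919eZUmeBMYVNdGEkLBMHsrEtQlOoUr1soMiAT2CaLbaKoofg9NfaN7F+XgEOei81g4+Rcn2Mf3+AgGmBhptxf39gWGN/X3GxusenaEqXjXGUYCBUd8WBer6WcTppoN17V6phXRZN698WA1oEifEH/x2fnxvTel3Kdo14eG99f3+AaWOGnap9uGKkVIZLIH4rs5s3azVJiDeJeWDNjdWuh1R6pD+WxumxREZ3ICmt8d7adMN4GHM+gho1VqZMlVNrkGN0iYxQZnxgZoZ/lJd3RpVyxoPGnXC3a6SnX6Z6FRpYwM9qpnNVdEGEo+6wh8+qk0mVJH1xxKyG+KK8Y1MeHE4njJliaXB7aVWI1Hh4RZ1pYISEg31Yo7RjOXhOk3Oep5KqtIWpBxZW5NixVXmHcIqzxOGqQXl95z+vS5UyKXgwgzal/8zpeMwdNlQPGmAMOCAs5ro9UNd5OjVrqYNgwmeGZ2aJO3I9d45KhkZIDV2C2btplXKpZrCNwa5uW4lIE2eI/s3yONKgIldTRrnU/sz/vr3/98z/DF6+z/zio0vMKiJ5yrmYWFXItIfJj4HAlWerYrCrUJfUKs3hvLvdS7HU3HnGxmWWRndLClUT+puzS3fJK656rsA0cjBOfCtb9caLe7NRj0B/KSmItcV9WpFAgY40gm8uUrQp17QtdzUdD2YXfGglg6UZI3ZL4mmq3FG0sdsREYApqYJnXT1Uhn82ZRwUVj0XsvyiU1mQhjtxHoKlxJh2an5PhF2XnoOklHeRcFmWqsucYaOmMU933tqmJk5iQnFErlGu+9DbGrh5M3VNXld9nDB5UHez1vXofMhUPBAwob0nKpakv4Atn1JkToBOSJBHh3KvZWCfusuXd4GQKGKOysp7bzx4S2FCQ746j5c5/MbHKWV0VHl9aQ+ltPe8QifZ8ZqeOQaSueKOaihCNNudY49DVK99hLCjRHV/WVyNybqVkn55MWp4qoFedzR9kKpZaMSHM3in7N7XyZXdM0CbCozM8s2ulhpx8bUAmSVu24OYnr/jQl28oqLTdMOkUJBzUl6JbF19sr5+n5CdUGCPh2GJkwp9zvvgVG2uOHFMjqUulk4+nE2LK29gjzwe2lMuuwCGsfPcZtCvfkdVjl1afJmMvpOpZW6xMkVQb6Jfer+MnU1ISoaXTSBitf+ul0k8fFJchlZnnZtLW4NPeDg2P2wrlShDYMUydeZ/UJ44czU9eCokpZ9AfZyBl1Vaqz9DS16sXcp1bzdUqN6HNSWLSB1r1PnAaUV2gG5+iFmJkryJkFideFSwp5HCFlDkqeDK1Gdmdlc9aCxcl9/SnK/SZbidm1bHyM7daILDnWasozyfofeDOQBCP+mExaZXdWd/hV+BgatxlKN1TVmAc7y7ZVqqKJuX2pDWnqHQxXrkhaHVcp+Ig390gKUzOHlOu5RBgUMxVUxvwi5WrP8wAAZ72MmCUX9geWxZXnuCnrCEj1eCm4JpSoI8P3ehlG2+GYUiplskeldCzZScn2mBhW1jptGIRWB+h1aFw7iZMDN80FLT//fMABQz78+oRmGTr36bWIWWfqFtcWGEnYCMko2gQI18hE5CppRuciuaSLtDVIdHwV1poHug"/>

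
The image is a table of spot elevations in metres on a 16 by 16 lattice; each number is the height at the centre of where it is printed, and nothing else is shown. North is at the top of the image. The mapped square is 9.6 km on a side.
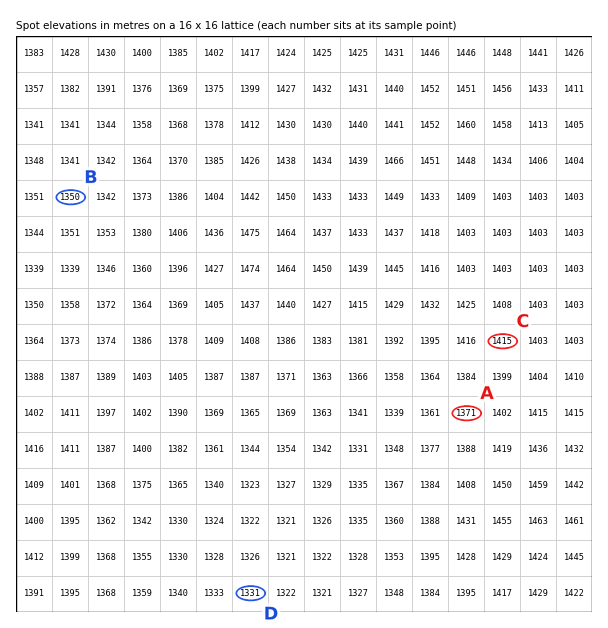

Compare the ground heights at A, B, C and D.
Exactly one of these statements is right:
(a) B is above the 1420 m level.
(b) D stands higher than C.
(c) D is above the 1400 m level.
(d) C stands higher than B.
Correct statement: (d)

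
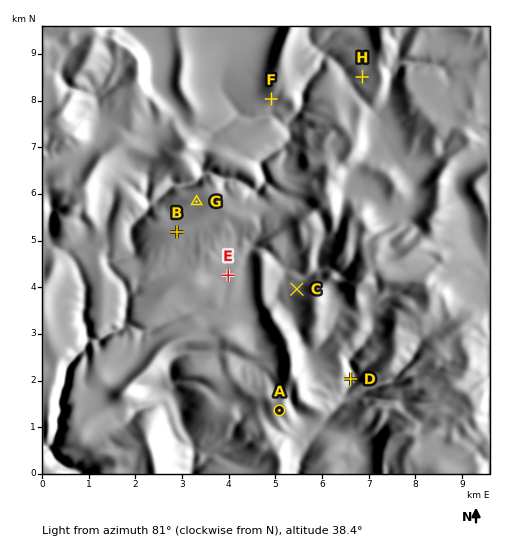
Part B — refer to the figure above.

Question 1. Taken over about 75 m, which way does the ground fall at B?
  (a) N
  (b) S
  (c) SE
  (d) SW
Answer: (b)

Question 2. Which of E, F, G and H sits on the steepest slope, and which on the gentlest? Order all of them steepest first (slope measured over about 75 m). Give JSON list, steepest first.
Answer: ["F", "H", "G", "E"]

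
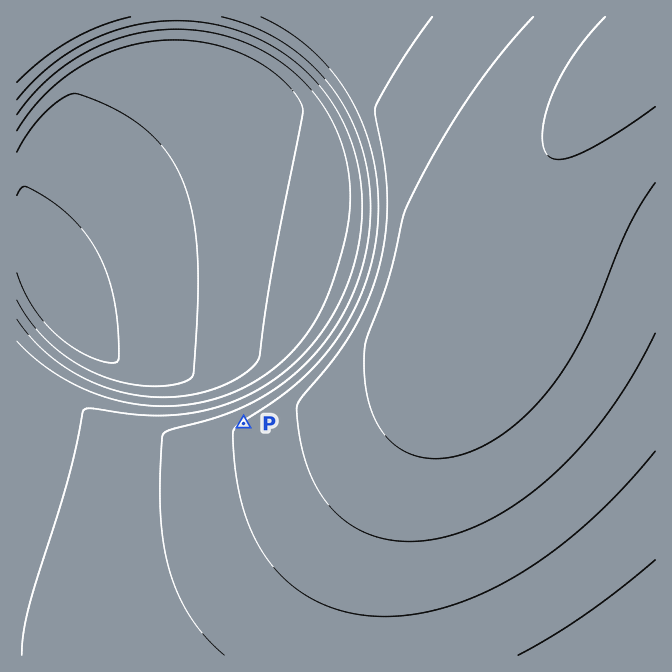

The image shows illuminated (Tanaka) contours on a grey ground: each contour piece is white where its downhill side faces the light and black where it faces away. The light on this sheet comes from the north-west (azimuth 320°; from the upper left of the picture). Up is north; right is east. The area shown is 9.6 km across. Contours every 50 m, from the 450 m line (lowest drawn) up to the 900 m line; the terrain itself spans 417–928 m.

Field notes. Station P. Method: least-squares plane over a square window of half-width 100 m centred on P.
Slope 7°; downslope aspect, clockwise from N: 319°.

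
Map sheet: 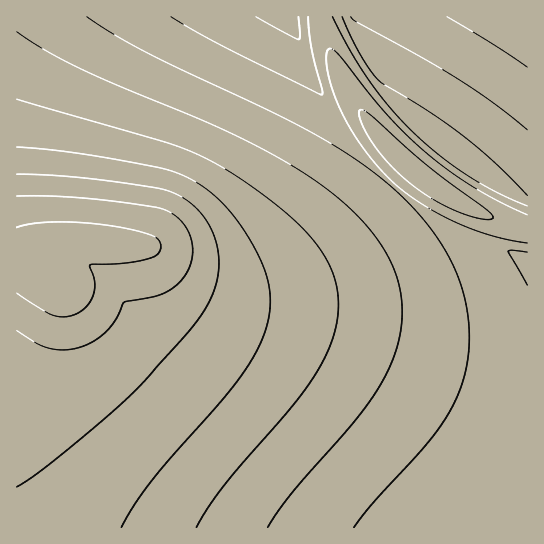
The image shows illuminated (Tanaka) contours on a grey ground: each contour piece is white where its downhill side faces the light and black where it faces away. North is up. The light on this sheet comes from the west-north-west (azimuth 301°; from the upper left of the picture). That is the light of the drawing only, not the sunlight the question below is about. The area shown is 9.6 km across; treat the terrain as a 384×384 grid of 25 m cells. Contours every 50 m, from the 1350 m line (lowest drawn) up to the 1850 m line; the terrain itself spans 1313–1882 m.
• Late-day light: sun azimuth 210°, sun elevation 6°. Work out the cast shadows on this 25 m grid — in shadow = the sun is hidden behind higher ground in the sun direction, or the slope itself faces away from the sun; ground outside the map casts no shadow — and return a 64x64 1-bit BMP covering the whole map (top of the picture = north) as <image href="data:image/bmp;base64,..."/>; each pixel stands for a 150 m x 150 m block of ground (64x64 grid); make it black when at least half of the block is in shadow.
<image width="64" height="64" href="data:image/bmp;base64,Qk0+AgAAAAAAAD4AAAAoAAAAQAAAAEAAAAABAAEAAAAAAAACAAATCwAAEwsAAAIAAAAAAAAA////AAAAAAAAAAAAAAAAAAAAAAAAAAAAAAAAAAAAAAAAAAAAAAAAAAAAAAAAAAAAAAAAAAAAAAAAAAAAAAAAAAAAAAAAAAAAAAAAAAAAAAAAAAAAAAAAAAAAAAAAAAAAAAAAAAAAAAAAAAAAAAAAAAAAAAAAAAAAAAAAAAAAAAAAAAAAAAAAAAAAAAAAAAAAAAAAAAAAAAAAAAAAAAAAAAAAAAAAAAAAAAAAAAAAAAAAAAAAAAAAAAAAAAAAAAAAAAAAAAAAAAAAAAAAAAAAAAAAAAAAAAAAAAAAAAAAAAAAAAAAAAAAAAAAAAAAAAAAAAAAAAAAAAAAAAAAAAAAAAAAAAAAAAAAAAAAAAAAAAAAAAAAAAAAAAAAAAAAAAAAAAAAAAAAAAAAAAAAAAAAAAAADgAAAAAAAAA/gAAAAAMAD/+AAAAADwf//8AAAAB/f///wAAAAP/////AAAAD/////8AAAA//f///4AAAH/8f///gAAA//wf//+AAAH//AP//4AAA//8AH//gAAH//wAD/+AAA///AAA/4AAH//8AAAPgAA///wAAAAAAD///AAAAAAAf//8AAAAAAD///gAAAAAAP//8AAAAAAB///gAAAAAAH//8AAAAAAA///gAAAAAAD//8AAAAAAAP//gAAAAAAB//8AAAAAAAH//gAAAAAAAf/+AA=="/>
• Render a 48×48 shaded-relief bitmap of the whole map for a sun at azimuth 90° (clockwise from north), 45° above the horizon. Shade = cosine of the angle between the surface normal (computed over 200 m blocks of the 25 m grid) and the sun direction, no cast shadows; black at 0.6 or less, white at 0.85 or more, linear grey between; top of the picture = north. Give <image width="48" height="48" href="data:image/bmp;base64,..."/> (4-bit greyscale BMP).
<image width="48" height="48" href="data:image/bmp;base64,Qk32BAAAAAAAAHYAAAAoAAAAMAAAADAAAAABAAQAAAAAAIAEAAATCwAAEwsAABAAAAAAAAAAAAAAABEREQAiIiIAMzMzAERERABVVVUAZmZmAHd3dwCIiIgAmZmZAKqqqgC7u7sAzMzMAN3d3QDu7u4A////AHd3d3iIiIiIiIiIiIiIiId3d3d3d3ZmZnd3d3iIiIiIiIiIiIiIiIh3d3d3d3ZmZnd3d3eIiIiIiIiIiIiIiIh3d3d3d3dmZnd3d3eIiIiIiIiIiIiIiIiHd3d3d3d2Znd3d3d4iIiIiIiIiIiIiIiId3d3d3d2Znd3d3d4iIiIiIiIiIiIiIiIh3d3d3d3Znd3d3d3iIiIiIiIiIiIiIiIh3d3d3d3d3d3d3d3eIiIiIiIiIiIiIiIiHd3d3d3d2d3d3d3eIiIiIiIiIiIiIiIiIh3d3d3d2Z3d3d3d4iIiIiIiIiIiIiIiIiHd3d3d2Znd3d3d3iIiIiIiIiIiIiIiIiId3d3d2Znd3d3d3iIiIiIiIiIiIiIiIiIh3d3d2Zmd3d3d3eIiIiIiIiIiIiIiIiIiId3d2Zmd3d3d3eIiIiIiIiIiIiIiIiIiIh3d2Zmd3d3d3d4iIiIiIiIiIiIiIiIiIiHd1ZmZ3d3d3d4iIiIiIiIiIiIiIiIiIiIh1VmZ3eIiHd4iIiIiIiIiIiIiIiIiIiIiFVWZ3iIiHd4iIiIiIiIiIiIiIiIiIiIiFVWZ4iIiHd4iIiIiIiIiIiIiIiIiIiIiERVZ4mZh3eIiIiIiIiIiIiIiIiIiIiIiERVaJmZh3eIiIiIiIiIiIiIiIiIiIiIiERVeJqpd3eImZiIiIiIiIiIiIiIiIiIiFVWeJqYd3eJmZmYiIiIiIiIiIiIiIiIiFVmeJmHd3iZqpmZiIiIiIiIiIiIiIiIiGZneId3d3iaqqqZiIiIiIiIiIiIiIiIiGZ3d2Znd3iau6qZiIiIiIiIiIiIiIiIh2ZmZmd3d3iau6qZmIiIiIiIiIiIiIh1Q2ZmZmd3d3iau6qZmIiIiIiIiIiIiGM0VmZmZnd3d3iau6qZiIiIiIiIiIiIUiNXiGZmZnd3d3iaqqqZiIiIiIiIiIhjE1eJmWZmZnd3d3iJqqmYiIiIiIiIiIQRR4qqu2ZmZnd3d3eJmZmYiIiIiIiIhzAliru7mWZmZ3d3d3eImZiIiIiIiIiIYgNpvMuYiGZmd3d3d3eIiIiIiIiIiIiGEDerzKiIiGZ3d3d3d3eIiIiIiIiIiIhhA3rNyYiIiHd3d3d3d3d4iIiIiIiIiIYQN73bmIiIiHd3d3d3d3d4iIiIiIiIiHICe924iIiIiHd3d3d3d3d3iIiIiIiIh0AWrduIiIiIiHd3d3d3d3d3iIiIiIiIhQBJ3siIiIiIiHd3d3d3d3d3iIiIiIiIcQKM7JiIiIiIiHd3d3d3d3d3iIiIiIiIQAa+2oiIiIiIiHd3d3d3d3d4iIiIiIiGEDneuIiIiIiIiHd3d3d3d3iIiIiIiIiEAGz9mIiIiIiIiHd3d3d3iIiIiIiIiIhxA57riIiIiIiIiHd3d3iIiIiIiIiIiIhQBs/ZiIiIiIiIiHd4iIiIiIiIiIiIiIcwGO+4iIiIiIiIiIiIiIiIiIiIiIiIiIcQOv6YiIiIh3d3d4iIiIiIiIiIiIiIiIUAXP2IiHd3d3d3dw=="/>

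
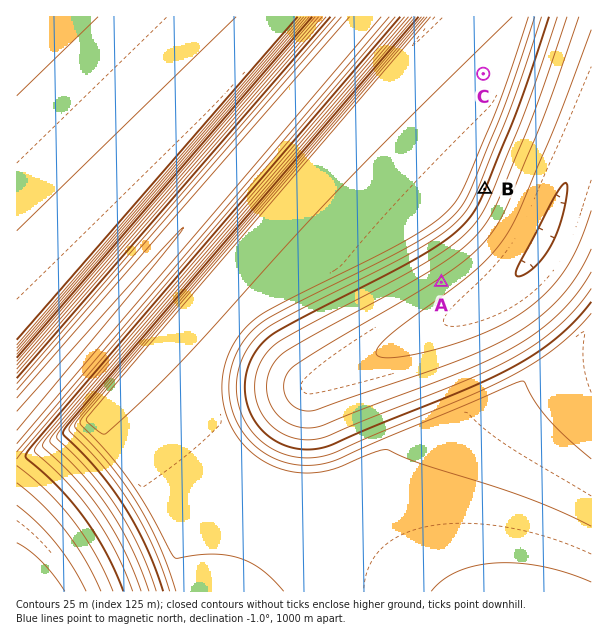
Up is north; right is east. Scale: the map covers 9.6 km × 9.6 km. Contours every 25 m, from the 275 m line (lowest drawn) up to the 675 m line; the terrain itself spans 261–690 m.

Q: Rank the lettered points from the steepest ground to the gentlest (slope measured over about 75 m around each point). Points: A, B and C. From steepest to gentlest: B A C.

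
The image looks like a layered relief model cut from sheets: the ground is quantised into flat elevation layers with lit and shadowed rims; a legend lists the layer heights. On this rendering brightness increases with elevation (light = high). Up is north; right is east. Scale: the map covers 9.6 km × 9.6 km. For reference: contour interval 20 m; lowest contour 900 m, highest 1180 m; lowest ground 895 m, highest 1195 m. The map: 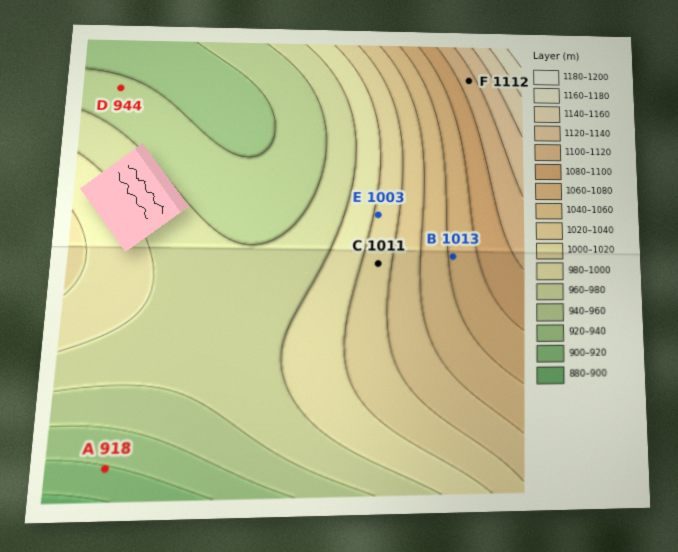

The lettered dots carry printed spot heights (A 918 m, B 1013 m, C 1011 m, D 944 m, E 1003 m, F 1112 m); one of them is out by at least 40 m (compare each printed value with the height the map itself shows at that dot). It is B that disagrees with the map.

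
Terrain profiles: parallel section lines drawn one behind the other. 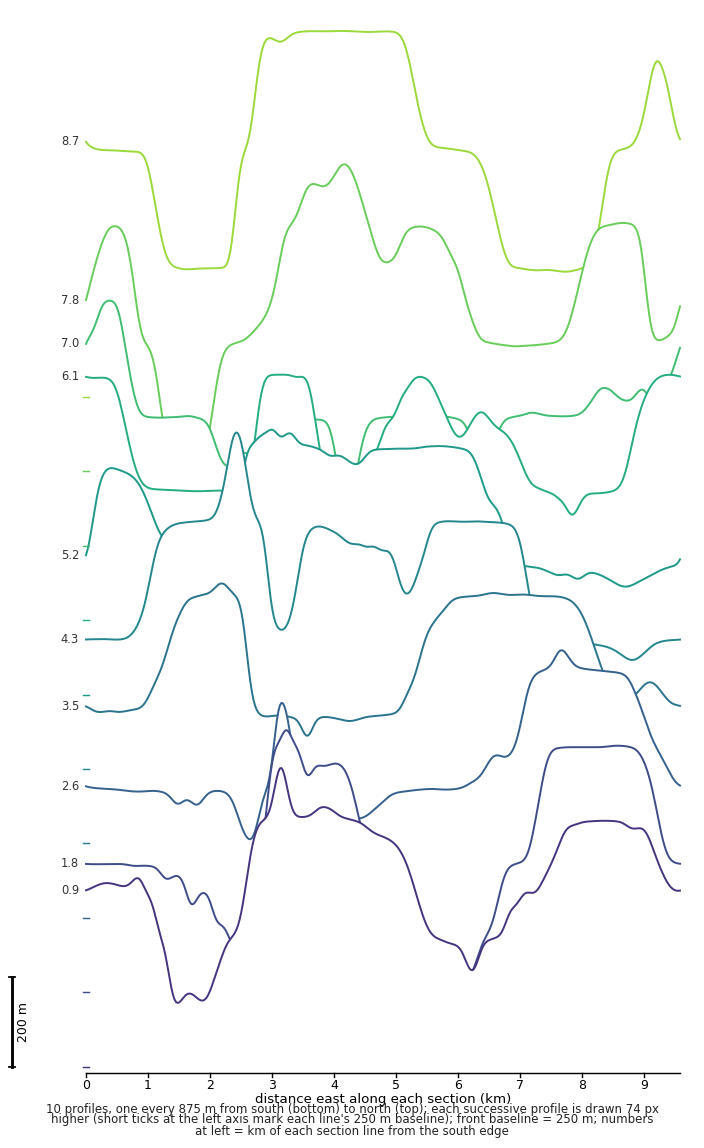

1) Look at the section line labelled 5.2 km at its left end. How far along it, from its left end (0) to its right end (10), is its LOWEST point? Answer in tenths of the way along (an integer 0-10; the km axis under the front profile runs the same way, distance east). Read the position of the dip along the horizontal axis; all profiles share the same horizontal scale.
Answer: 9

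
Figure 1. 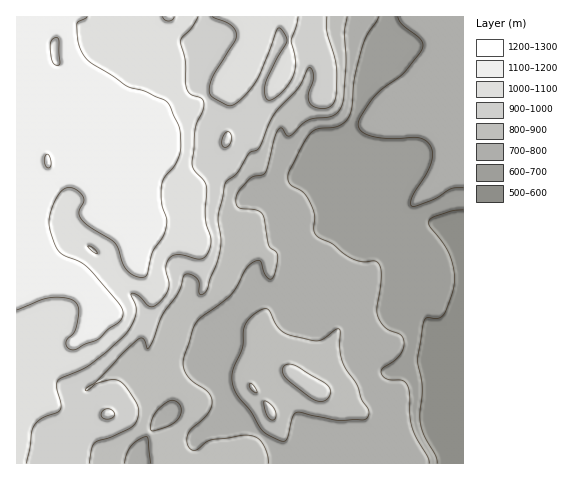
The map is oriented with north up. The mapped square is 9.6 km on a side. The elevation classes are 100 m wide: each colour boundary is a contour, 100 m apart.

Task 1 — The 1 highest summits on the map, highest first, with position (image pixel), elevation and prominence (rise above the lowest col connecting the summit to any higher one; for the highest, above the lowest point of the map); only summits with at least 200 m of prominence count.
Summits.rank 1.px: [48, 161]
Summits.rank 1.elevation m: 1204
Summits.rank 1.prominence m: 698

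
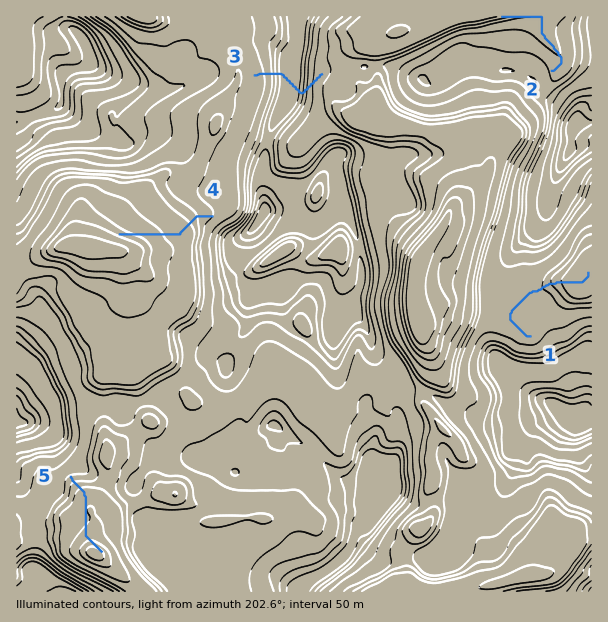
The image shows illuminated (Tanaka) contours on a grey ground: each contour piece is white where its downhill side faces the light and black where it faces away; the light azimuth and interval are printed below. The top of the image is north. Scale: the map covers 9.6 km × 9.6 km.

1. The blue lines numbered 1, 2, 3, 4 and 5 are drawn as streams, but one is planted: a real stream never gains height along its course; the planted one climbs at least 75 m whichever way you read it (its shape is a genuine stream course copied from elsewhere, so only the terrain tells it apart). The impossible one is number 3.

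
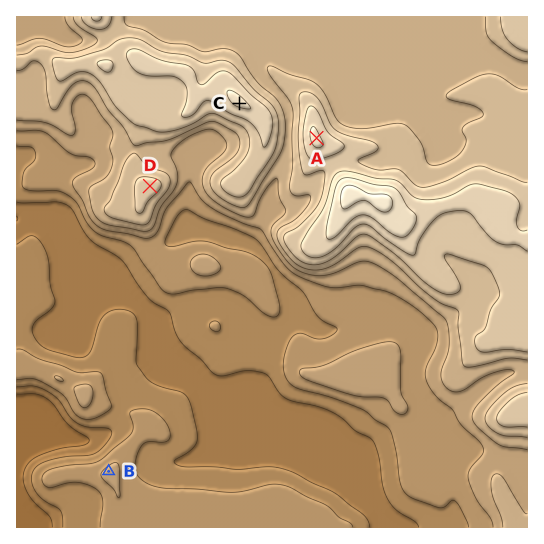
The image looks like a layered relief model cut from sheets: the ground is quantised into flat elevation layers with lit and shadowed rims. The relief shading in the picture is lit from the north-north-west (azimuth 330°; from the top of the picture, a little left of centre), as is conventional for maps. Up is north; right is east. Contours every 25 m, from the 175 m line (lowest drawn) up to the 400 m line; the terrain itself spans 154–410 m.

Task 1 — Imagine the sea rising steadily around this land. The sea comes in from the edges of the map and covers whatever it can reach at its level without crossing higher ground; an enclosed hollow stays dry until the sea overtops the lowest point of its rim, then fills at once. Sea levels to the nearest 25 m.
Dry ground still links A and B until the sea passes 200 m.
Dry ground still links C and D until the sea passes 300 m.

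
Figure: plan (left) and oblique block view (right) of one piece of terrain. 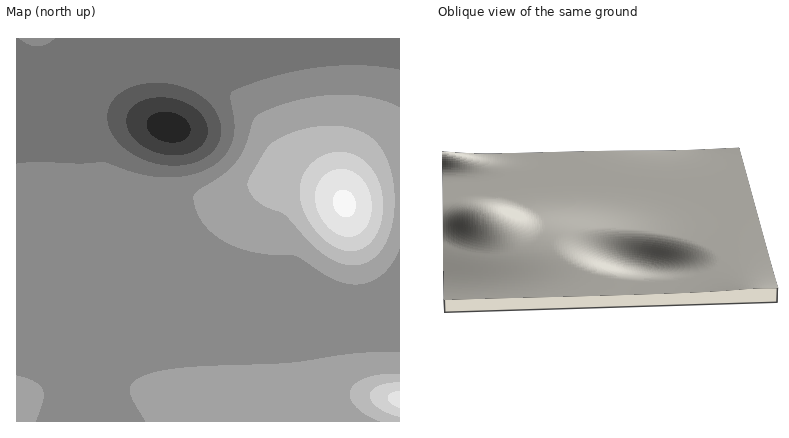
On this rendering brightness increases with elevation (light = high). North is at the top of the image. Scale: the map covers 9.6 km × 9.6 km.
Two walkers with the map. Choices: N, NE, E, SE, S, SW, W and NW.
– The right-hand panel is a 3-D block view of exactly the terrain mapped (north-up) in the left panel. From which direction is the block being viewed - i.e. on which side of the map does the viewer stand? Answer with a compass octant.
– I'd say N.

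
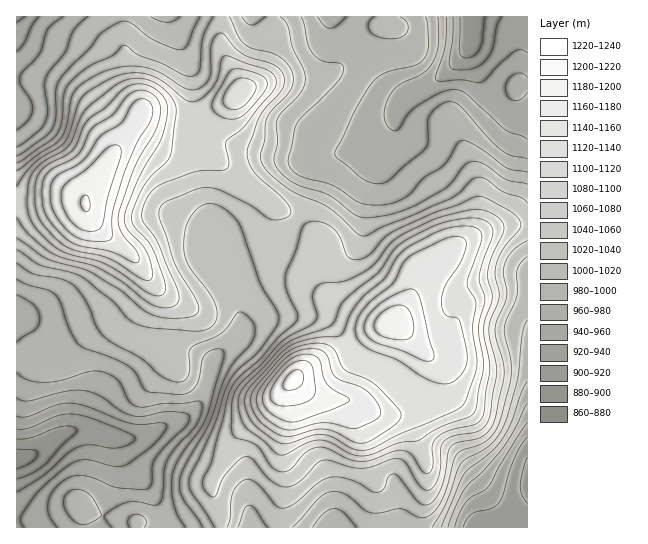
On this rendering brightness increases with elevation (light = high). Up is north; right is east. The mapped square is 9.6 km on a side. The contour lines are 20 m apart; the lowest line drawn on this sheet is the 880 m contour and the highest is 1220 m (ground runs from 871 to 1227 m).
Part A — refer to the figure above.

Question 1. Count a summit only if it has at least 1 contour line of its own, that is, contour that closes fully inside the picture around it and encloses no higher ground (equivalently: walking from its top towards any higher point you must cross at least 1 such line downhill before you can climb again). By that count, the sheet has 4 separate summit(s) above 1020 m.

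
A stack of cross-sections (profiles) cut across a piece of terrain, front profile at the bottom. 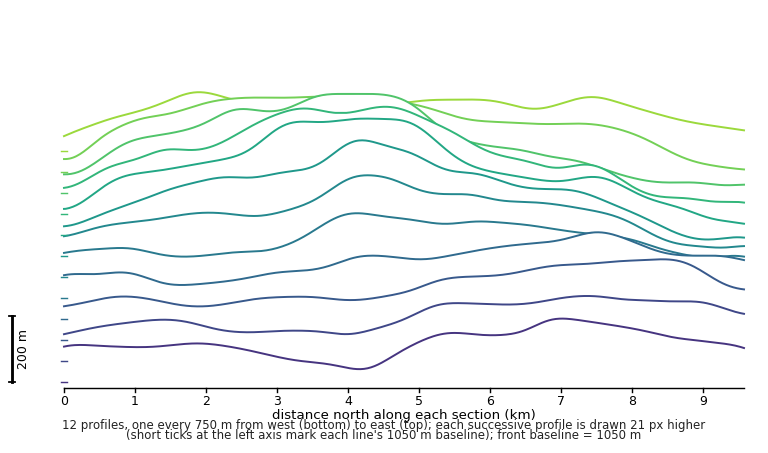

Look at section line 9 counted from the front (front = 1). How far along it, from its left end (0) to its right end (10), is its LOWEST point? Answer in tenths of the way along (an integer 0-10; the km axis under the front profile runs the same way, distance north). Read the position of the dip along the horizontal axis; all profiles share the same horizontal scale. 10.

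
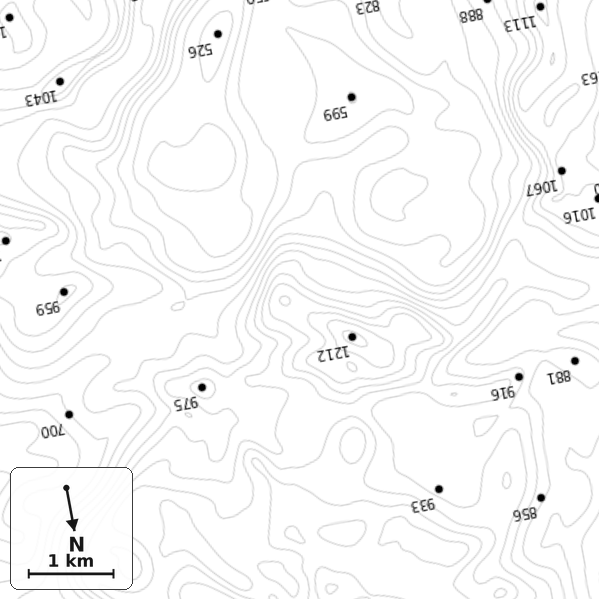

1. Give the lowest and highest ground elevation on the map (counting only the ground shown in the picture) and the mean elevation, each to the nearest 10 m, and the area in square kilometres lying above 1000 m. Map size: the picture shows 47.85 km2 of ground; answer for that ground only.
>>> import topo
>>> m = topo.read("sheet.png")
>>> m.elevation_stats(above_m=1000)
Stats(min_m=510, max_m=1210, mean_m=850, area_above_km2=9.8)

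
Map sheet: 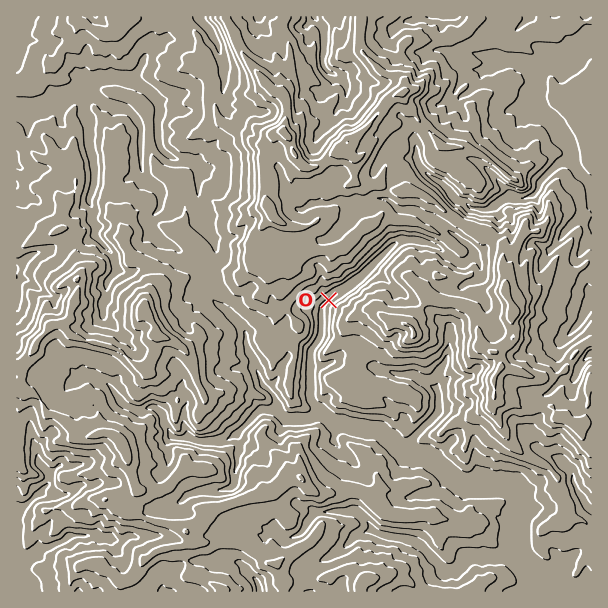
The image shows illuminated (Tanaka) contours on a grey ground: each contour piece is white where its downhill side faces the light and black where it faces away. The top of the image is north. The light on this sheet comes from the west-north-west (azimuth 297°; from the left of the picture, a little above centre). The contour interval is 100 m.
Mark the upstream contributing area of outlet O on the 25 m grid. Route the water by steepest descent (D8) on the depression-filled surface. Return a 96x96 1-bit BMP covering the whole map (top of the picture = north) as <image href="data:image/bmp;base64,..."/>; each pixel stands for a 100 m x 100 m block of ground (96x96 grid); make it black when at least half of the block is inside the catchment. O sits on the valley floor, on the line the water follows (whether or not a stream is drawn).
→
<image width="96" height="96" href="data:image/bmp;base64,Qk2+BAAAAAAAAD4AAAAoAAAAYAAAAGAAAAABAAEAAAAAAIAEAAATCwAAEwsAAAIAAAAAAAAA////AAAAAAAAAAAAAAAAAAAAAAAAAAAAAAAAAAAAAAAAAAAAAAAAAAAAAAAAAAAAAAAAAAAAAAAAAAAAAAAAAAAAAAAAAAAAAAAAAAAAAAAAAAAAAAAAAAAAAAAAAAAAAAAAAAAAAAAAAAAAAAAAAAAAAAAAAAAAAAAAAAAAAAAAAAAAAAAAAAAAAAAAAAAAAAAAAAAAAAAAAAAAAAAAAAAAAAAAAAAAAAAAAAAAAAAAAAAAAAAAAAAAAAAAAAAAAAAAAAAAAAAAAAAAAAAAAAAAAAAAAAAAAAAAAAAAAAAAAAAAAAAAAAAAAAAAAAAAAAAAAAAAAAAAAAAAAAAAAAAAAAAAAAAAAAAAAAAAAAAAAAAAAAAAAAAAAAAAAAAAAAAAAAAAAAAAAAAAAAAAAAAAAAAAAAAAAAAAAAAAAAAAAAAAAAAAAAAAAAAAAAAAAAAAAAAAAAAAAAAAAAAAAAAAAAAAAAAAAAAAAAAAAAAAAAAAAAAAAAAAAAAAAAAAAAAAAAAAAAAAAAAAAAAAAAAAAAAAAAAAAAAAAAAAAAAAAAAAAAAAAAAAAAAAAAAAAAAAAAAAAAAAAAAAAAAAAAAAAAAAAAAAAAAAAAAAAAAAAAAAAAAAAAAAAAAAAAAAAAAAAAAAAAAAAAAAAAAAAAADgAAAAAAAAAAAAAAHwAAAAAAAAAAAAAAH4AAAAAAAAAAAAAAH4AAAAAAAAAAAAAAH4AAAAAAAAAAAA8AH4AAAAAAAAAABj+AP4AAAAAAAAAAH//Af4AAAAAAAAAAP//H/wAAAAAAAAAAP////wAAAAAAAAAAf////wAAAAAAAAAAP////wAAAAAAAAAAP////wAAAAAAAAHAP////gAAAAAAAAPwP////gAAAAAAAAf4H////gAAAAAAAAf/H////gAAAAAAAAf//////gAAAAAAAAP//////AAAAAAAAAP/////+AAAAAAAAAH/////4AAAAAAAAAD/////AAAAAAAAAAB////+AAAAAAAAAAD////4AAAAAAAAAAD////wAAAAAAAAAAD////gAAAAAAAAAAD///+AAAAAAAAAAAD//+AAAAAAAAAAAAH//gAAAAAAAAAAAAH//gAAAAAAAAAAAAH//gAAAAAAAAAAAAH8fgAAAAAAAAAAAAH4PAAAAAAAAAAAAAHwAAAAAAAAAAAAAAHwAAAAAAAAAAAAAADwAAAAAAAAAAAAAABgAAAAAAAAAAAAAAAAAAAAAAAAAAAAAAAAAAAAAAAAAAAAAAAAAAAAAAAAAAAAAAAAAAAAAAAAAAAAAAAAAAAAAAAAAAAAAAAAAAAAAAAAAAAAAAAAAAAAAAAAAAAAAAAAAAAAAAAAAAAAAAAAAAAAAAAAAAAAAAAAAAAAAAAAAAAAAAAAAAAAAAAAAAAAAAAAAAAAAAAAAAAAAAAAAAAAAAAAAAAAAAAAAAAAAAAAAAAAAAAAAAAAAAAAAAAAAAAAAAAAAAAAAAAAAAAAAAAAAAAAAAAAAAAAAAAAAAAAAAAAAAAAAAAAAAAA="/>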